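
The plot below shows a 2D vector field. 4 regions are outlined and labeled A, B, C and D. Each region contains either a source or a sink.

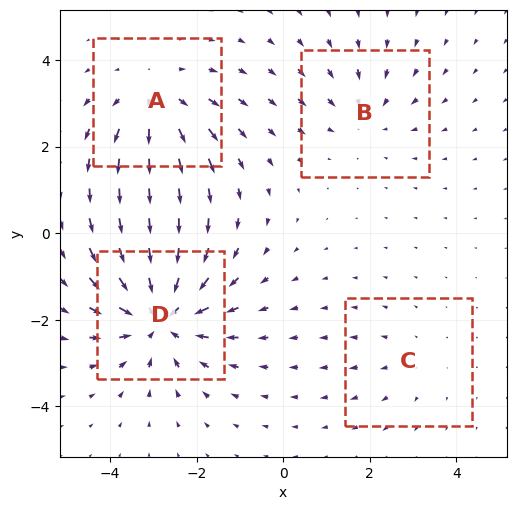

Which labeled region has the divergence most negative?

Divergence at each region's feature centre — A: about +4, B: about -3, C: about +2, D: about -6. Region D is most negative.

D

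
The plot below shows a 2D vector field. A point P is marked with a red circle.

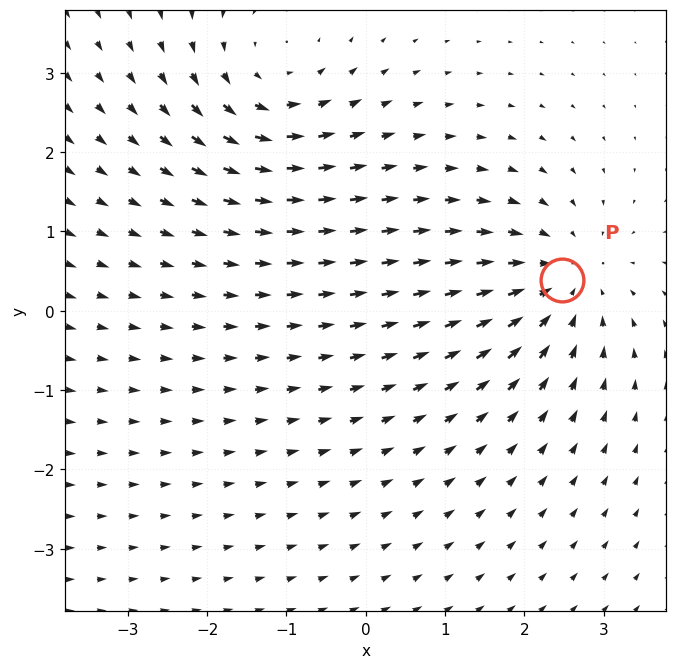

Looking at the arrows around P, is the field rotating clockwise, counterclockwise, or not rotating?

not rotating

Near P at (2.5, 0.4) the arrows show no circulation. The curl there is ≈0.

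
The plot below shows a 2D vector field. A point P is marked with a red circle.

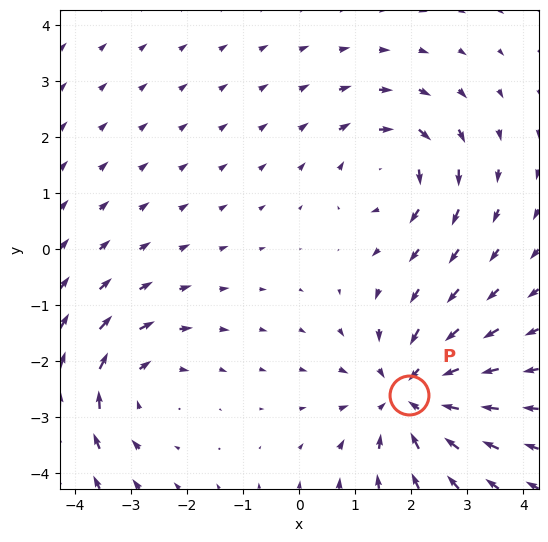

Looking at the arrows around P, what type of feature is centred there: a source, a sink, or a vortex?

sink

At P (2.0, -2.6) the arrows converge inward. Divergence about -5, curl ≈0 — negative divergence with near-zero curl is a sink.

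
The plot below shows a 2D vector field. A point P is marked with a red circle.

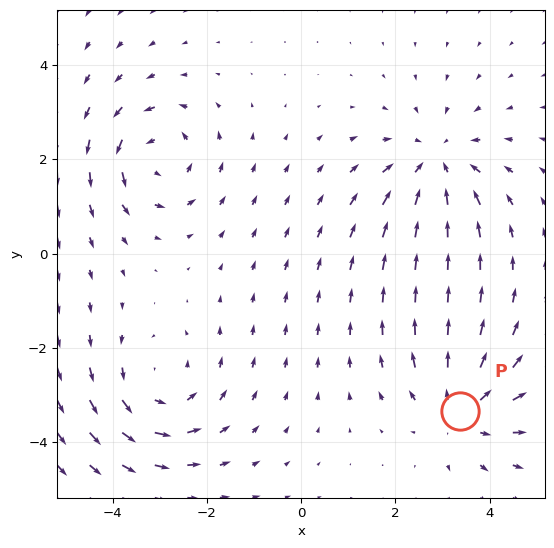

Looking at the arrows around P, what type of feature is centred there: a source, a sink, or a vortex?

source

At P (3.4, -3.3) the arrows spread outward. Divergence about +4, curl ≈0 — positive divergence with near-zero curl is a source.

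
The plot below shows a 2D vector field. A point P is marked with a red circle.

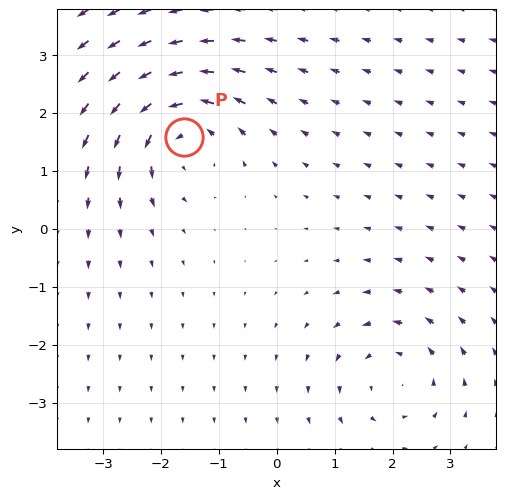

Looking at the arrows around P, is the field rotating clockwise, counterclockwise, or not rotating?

counterclockwise

Near P at (-1.6, 1.6) the arrows circulate counterclockwise. The curl (z-component) there is about +4; positive curl means counterclockwise rotation.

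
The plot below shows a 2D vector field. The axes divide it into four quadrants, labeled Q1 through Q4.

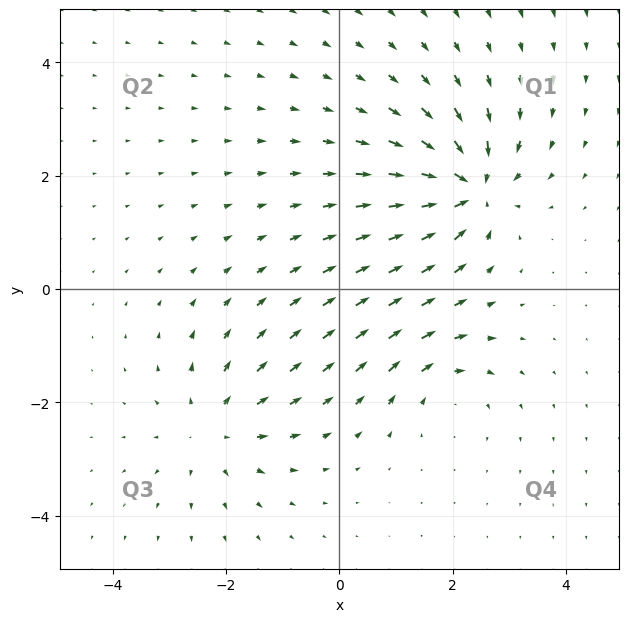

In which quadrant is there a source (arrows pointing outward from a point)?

Q3

The source sits at approximately (-2.2, -2.5), which lies in quadrant Q3. The divergence there is about +3, positive as expected for a source.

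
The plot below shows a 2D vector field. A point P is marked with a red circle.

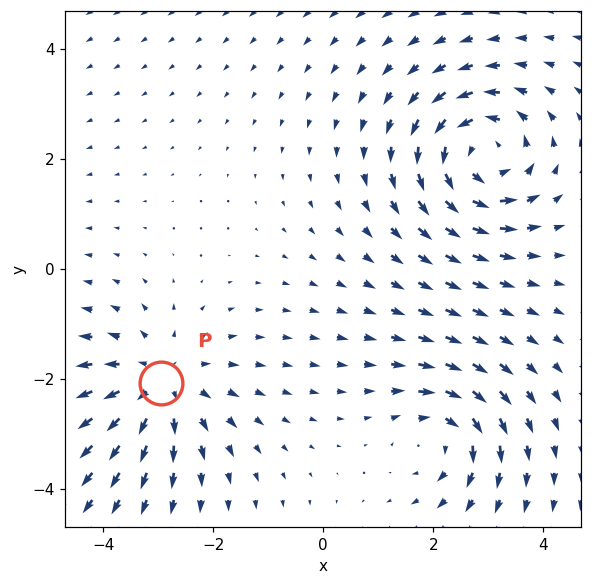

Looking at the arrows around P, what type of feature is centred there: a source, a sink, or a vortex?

source

At P (-3.0, -2.1) the arrows spread outward. Divergence about +4, curl ≈0 — positive divergence with near-zero curl is a source.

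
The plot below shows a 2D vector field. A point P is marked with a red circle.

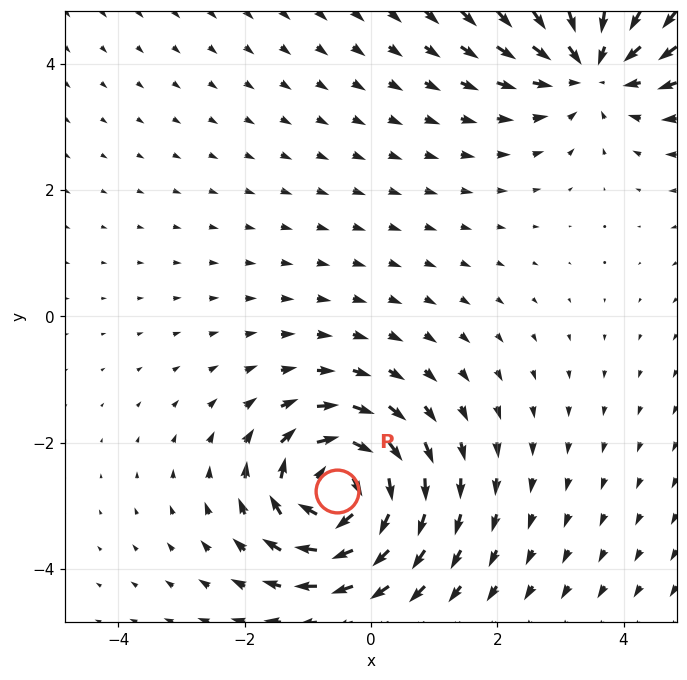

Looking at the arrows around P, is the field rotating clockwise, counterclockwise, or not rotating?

clockwise

Near P at (-0.5, -2.8) the arrows circulate clockwise. The curl (z-component) there is about -6; negative curl means clockwise rotation.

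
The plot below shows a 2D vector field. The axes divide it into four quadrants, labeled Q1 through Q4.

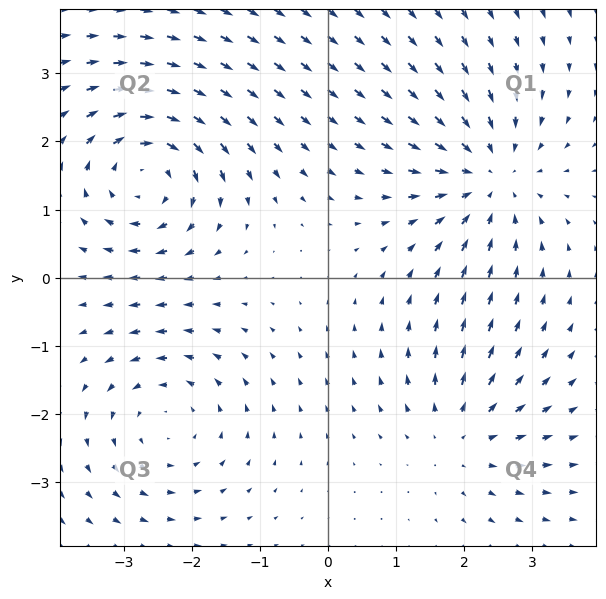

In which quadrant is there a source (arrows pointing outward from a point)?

The source sits at approximately (2.0, -2.3), which lies in quadrant Q4. The divergence there is about +3, positive as expected for a source.

Q4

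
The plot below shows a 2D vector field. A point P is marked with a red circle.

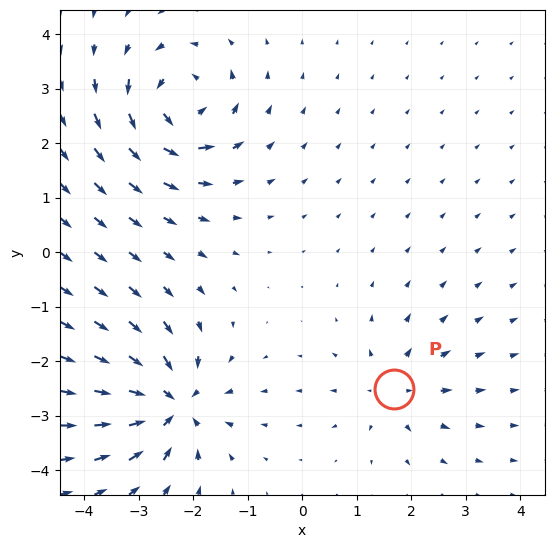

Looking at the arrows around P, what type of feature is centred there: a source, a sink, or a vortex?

source

At P (1.7, -2.5) the arrows spread outward. Divergence about +4, curl ≈0 — positive divergence with near-zero curl is a source.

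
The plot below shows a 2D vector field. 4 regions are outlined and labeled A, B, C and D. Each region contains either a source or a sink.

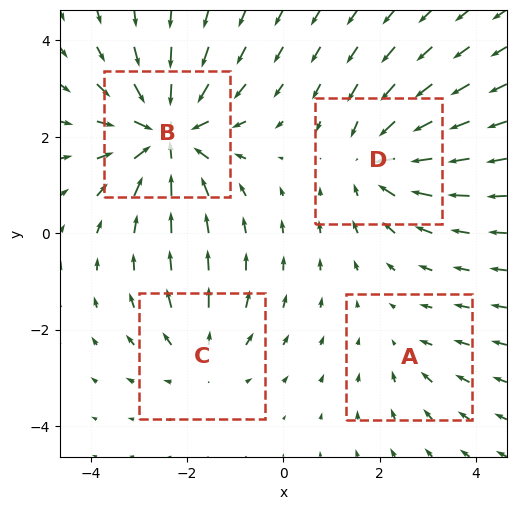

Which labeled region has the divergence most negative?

B

Divergence at each region's feature centre — A: about -2, B: about -7, C: about +3, D: about -4. Region B is most negative.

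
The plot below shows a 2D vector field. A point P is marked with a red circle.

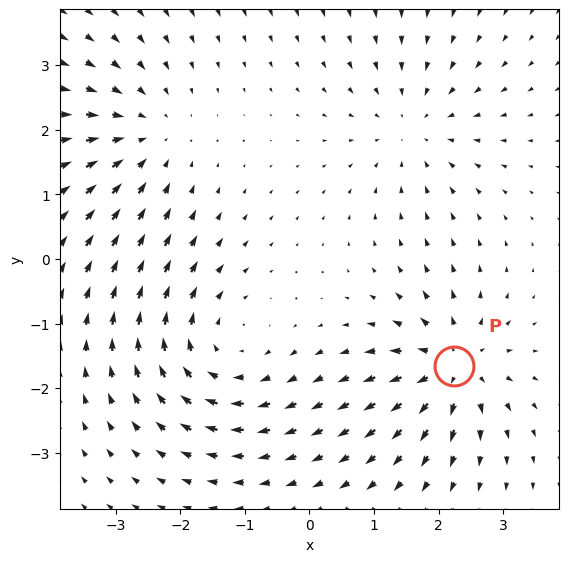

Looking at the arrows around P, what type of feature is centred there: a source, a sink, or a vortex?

source

At P (2.2, -1.7) the arrows spread outward. Divergence about +6, curl ≈0 — positive divergence with near-zero curl is a source.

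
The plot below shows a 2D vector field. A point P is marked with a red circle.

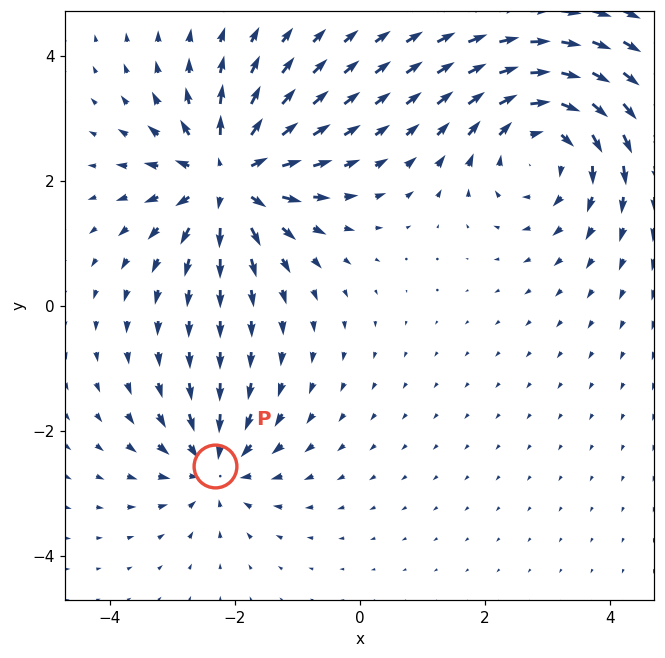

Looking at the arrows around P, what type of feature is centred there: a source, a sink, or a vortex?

At P (-2.3, -2.6) the arrows converge inward. Divergence about -4, curl ≈0 — negative divergence with near-zero curl is a sink.

sink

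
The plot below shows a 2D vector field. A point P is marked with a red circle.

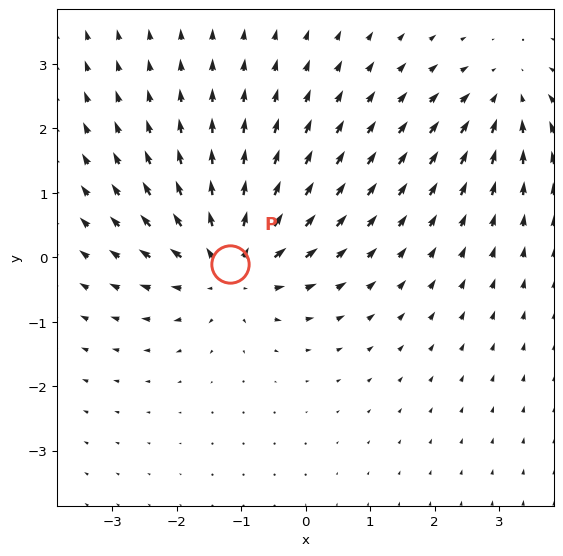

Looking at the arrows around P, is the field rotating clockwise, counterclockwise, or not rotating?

Near P at (-1.2, -0.1) the arrows show no circulation. The curl there is ≈0.

not rotating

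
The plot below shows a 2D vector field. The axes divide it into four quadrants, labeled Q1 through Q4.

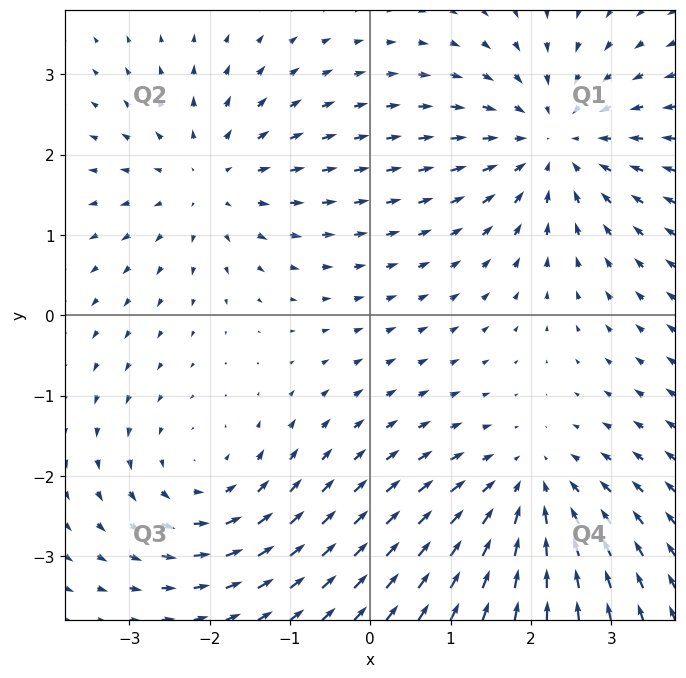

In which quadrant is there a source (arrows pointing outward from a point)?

Q2

The source sits at approximately (-2.0, 1.7), which lies in quadrant Q2. The divergence there is about +3, positive as expected for a source.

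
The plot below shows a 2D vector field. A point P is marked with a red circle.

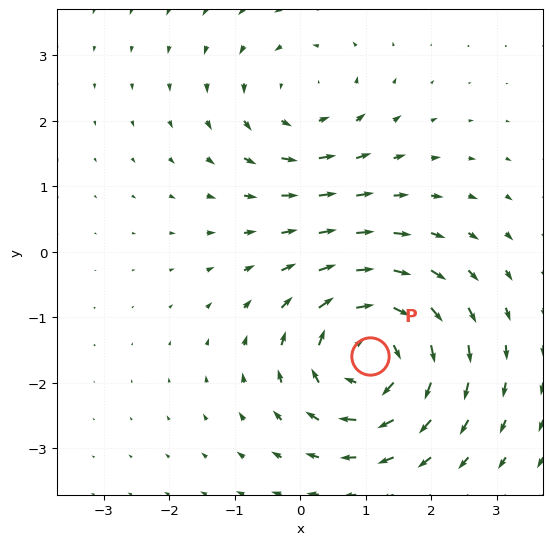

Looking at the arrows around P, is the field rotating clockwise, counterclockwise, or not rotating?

clockwise

Near P at (1.1, -1.6) the arrows circulate clockwise. The curl (z-component) there is about -5; negative curl means clockwise rotation.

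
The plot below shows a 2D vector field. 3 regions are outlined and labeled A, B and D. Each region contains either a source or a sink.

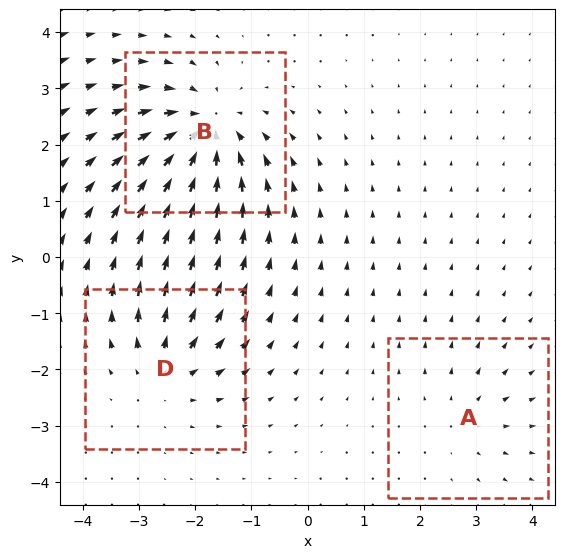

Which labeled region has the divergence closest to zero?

A

Divergence at each region's feature centre — A: about +2, B: about -6, D: about +4. Region A is closest to zero.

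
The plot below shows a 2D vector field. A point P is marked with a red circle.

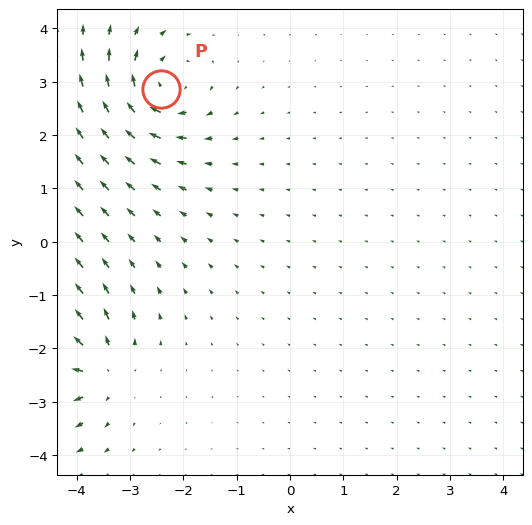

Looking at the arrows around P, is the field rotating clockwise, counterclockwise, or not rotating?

Near P at (-2.4, 2.9) the arrows circulate clockwise. The curl (z-component) there is about -5; negative curl means clockwise rotation.

clockwise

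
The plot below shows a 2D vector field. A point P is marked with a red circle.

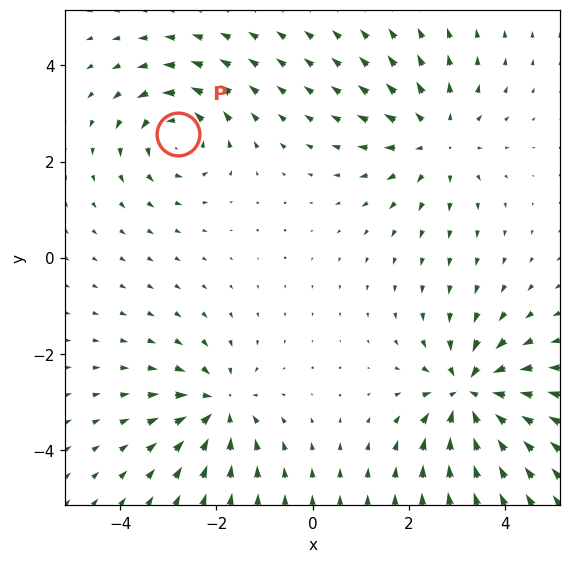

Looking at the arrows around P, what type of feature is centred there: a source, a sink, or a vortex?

At P (-2.8, 2.6) the arrows circulate counterclockwise. Divergence ≈0, curl about +5 — near-zero divergence with nonzero curl is a vortex.

vortex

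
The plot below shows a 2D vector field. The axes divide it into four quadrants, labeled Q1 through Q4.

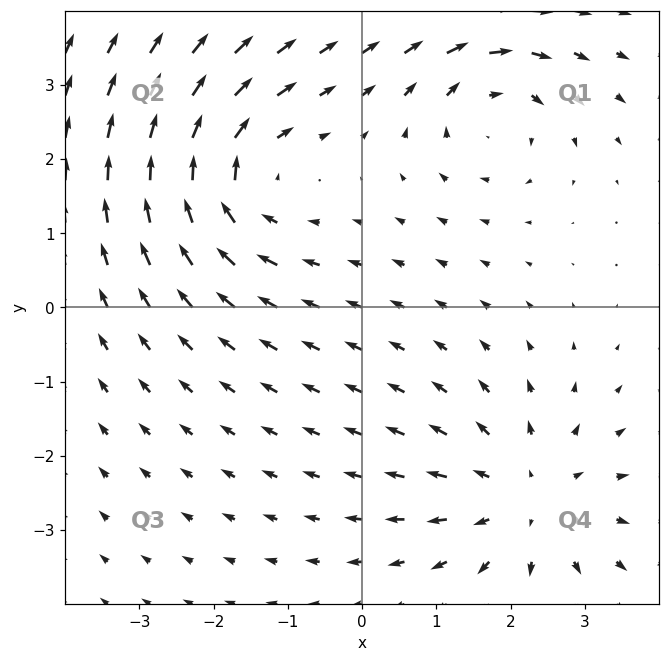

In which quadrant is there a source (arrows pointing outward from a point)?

Q4

The source sits at approximately (2.2, -2.6), which lies in quadrant Q4. The divergence there is about +4, positive as expected for a source.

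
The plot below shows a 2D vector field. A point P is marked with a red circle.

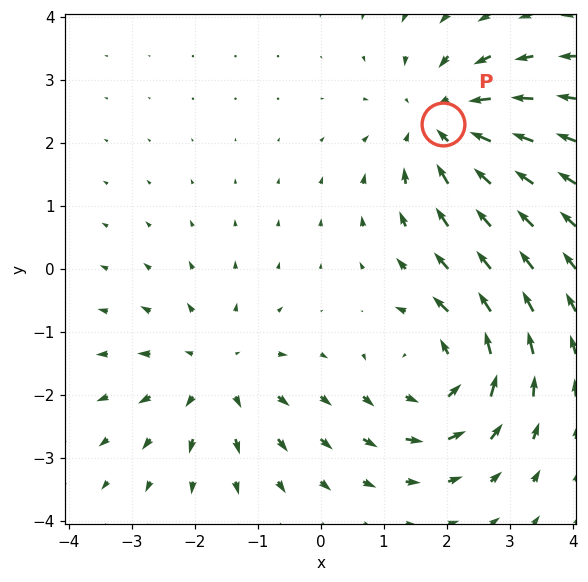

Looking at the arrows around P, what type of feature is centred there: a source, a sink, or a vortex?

sink

At P (1.9, 2.3) the arrows converge inward. Divergence about -4, curl ≈0 — negative divergence with near-zero curl is a sink.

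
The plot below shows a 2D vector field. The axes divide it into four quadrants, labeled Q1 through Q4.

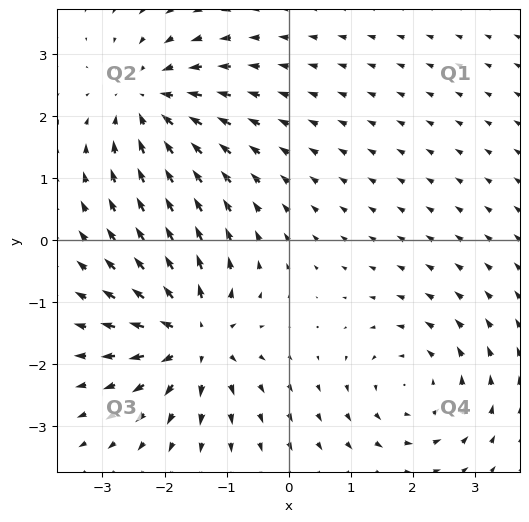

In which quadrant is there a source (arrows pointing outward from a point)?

Q3

The source sits at approximately (-1.5, -1.6), which lies in quadrant Q3. The divergence there is about +6, positive as expected for a source.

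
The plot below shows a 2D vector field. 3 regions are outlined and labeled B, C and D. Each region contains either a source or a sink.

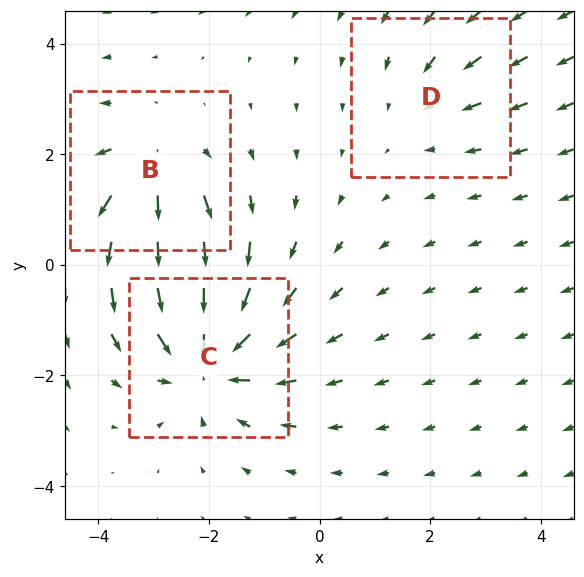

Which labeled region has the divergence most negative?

Divergence at each region's feature centre — B: about +4, C: about -5, D: about -2. Region C is most negative.

C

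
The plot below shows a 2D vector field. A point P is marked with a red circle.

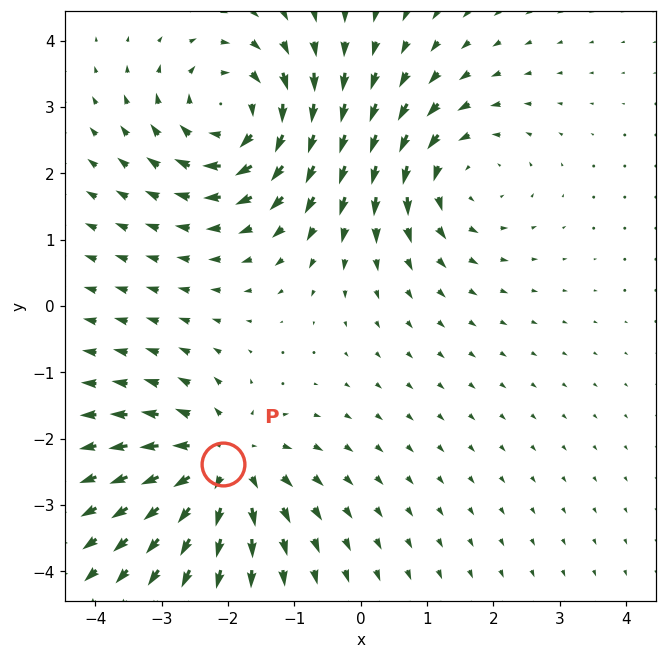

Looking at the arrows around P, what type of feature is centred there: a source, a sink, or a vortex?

source

At P (-2.1, -2.4) the arrows spread outward. Divergence about +4, curl ≈0 — positive divergence with near-zero curl is a source.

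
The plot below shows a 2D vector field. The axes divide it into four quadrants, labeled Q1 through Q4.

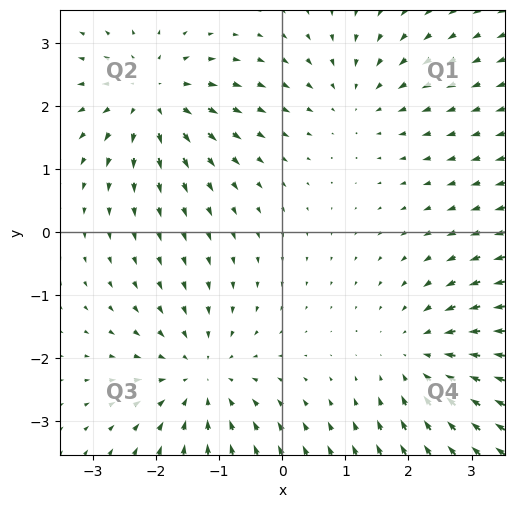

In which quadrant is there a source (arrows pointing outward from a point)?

The source sits at approximately (-2.1, 2.1), which lies in quadrant Q2. The divergence there is about +4, positive as expected for a source.

Q2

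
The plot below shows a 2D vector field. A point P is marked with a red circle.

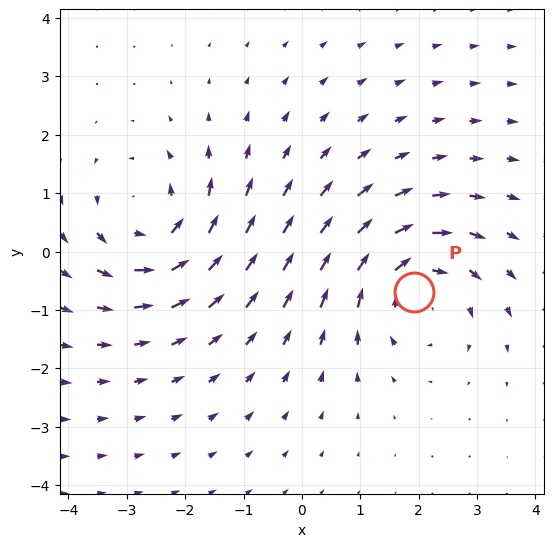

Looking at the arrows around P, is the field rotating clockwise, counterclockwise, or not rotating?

clockwise

Near P at (1.9, -0.7) the arrows circulate clockwise. The curl (z-component) there is about -4; negative curl means clockwise rotation.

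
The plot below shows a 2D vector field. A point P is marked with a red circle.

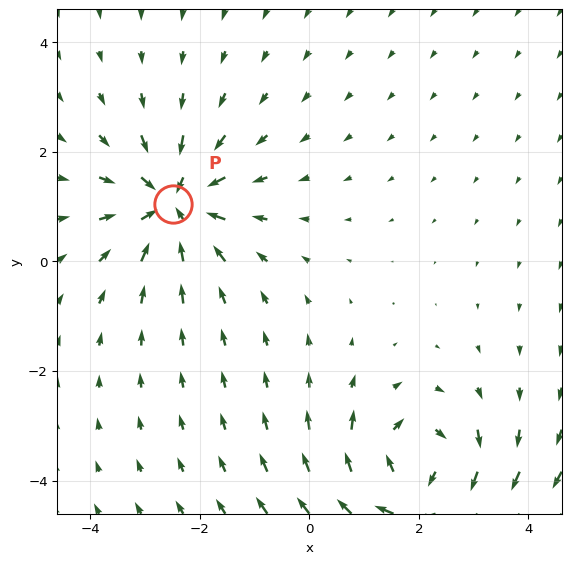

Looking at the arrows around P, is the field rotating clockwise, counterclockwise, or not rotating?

Near P at (-2.5, 1.1) the arrows show no circulation. The curl there is ≈0.

not rotating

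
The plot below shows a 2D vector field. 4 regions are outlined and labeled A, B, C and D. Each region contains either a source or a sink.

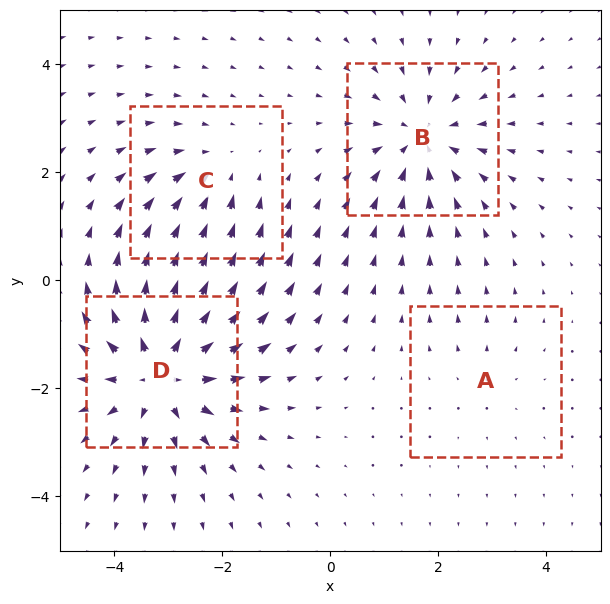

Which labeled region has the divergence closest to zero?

A

Divergence at each region's feature centre — A: about +2, B: about -5, C: about -3, D: about +6. Region A is closest to zero.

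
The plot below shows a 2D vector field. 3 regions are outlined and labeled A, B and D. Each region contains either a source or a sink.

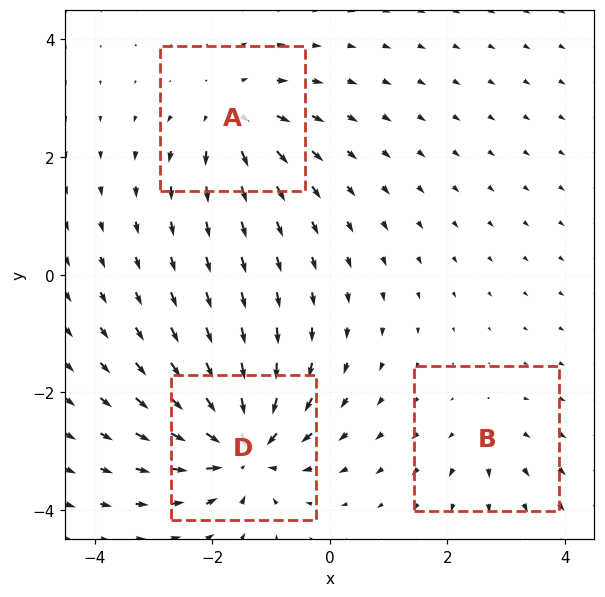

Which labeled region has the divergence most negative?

Divergence at each region's feature centre — A: about +4, B: about +2, D: about -7. Region D is most negative.

D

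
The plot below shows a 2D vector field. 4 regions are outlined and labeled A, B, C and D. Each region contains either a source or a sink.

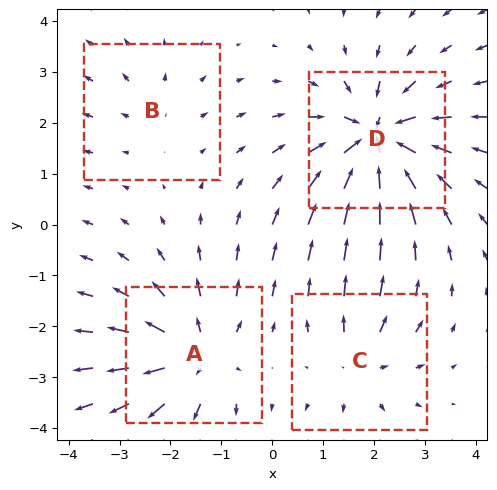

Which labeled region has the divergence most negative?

D

Divergence at each region's feature centre — A: about +6, B: about +2, C: about +4, D: about -8. Region D is most negative.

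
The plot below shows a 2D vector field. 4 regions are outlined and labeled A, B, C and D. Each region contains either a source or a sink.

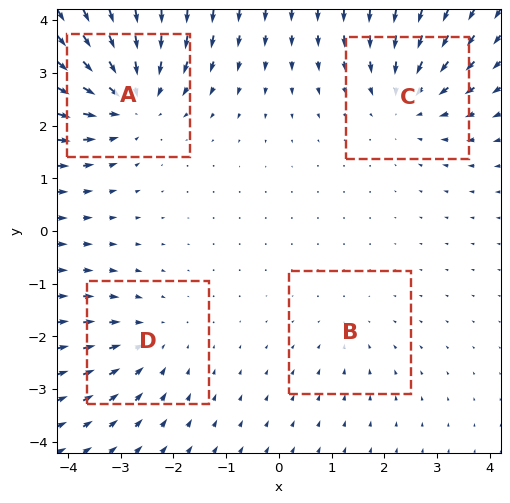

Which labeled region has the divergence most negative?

Divergence at each region's feature centre — A: about -5, B: about -2, C: about -4, D: about -3. Region A is most negative.

A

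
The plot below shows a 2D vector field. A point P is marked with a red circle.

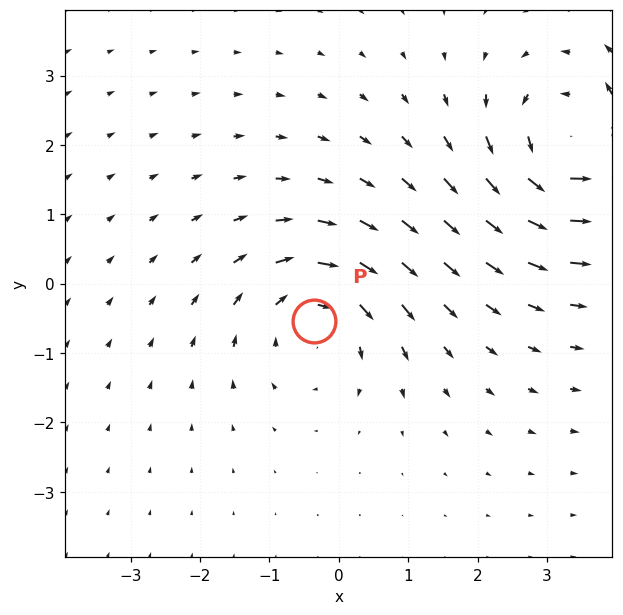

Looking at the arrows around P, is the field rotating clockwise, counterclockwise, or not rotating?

clockwise

Near P at (-0.4, -0.5) the arrows circulate clockwise. The curl (z-component) there is about -4; negative curl means clockwise rotation.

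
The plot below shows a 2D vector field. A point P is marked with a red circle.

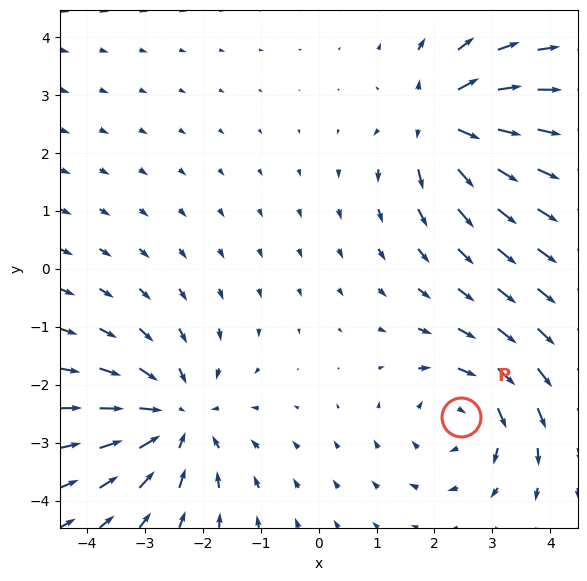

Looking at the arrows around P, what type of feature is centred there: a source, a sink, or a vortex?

At P (2.5, -2.6) the arrows circulate clockwise. Divergence ≈0, curl about -4 — near-zero divergence with nonzero curl is a vortex.

vortex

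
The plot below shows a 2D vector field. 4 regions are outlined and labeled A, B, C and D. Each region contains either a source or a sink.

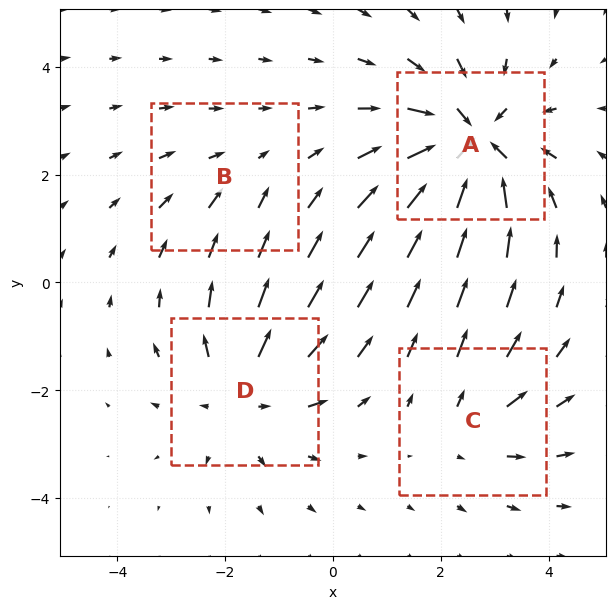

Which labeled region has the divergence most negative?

A

Divergence at each region's feature centre — A: about -6, B: about -2, C: about +3, D: about +4. Region A is most negative.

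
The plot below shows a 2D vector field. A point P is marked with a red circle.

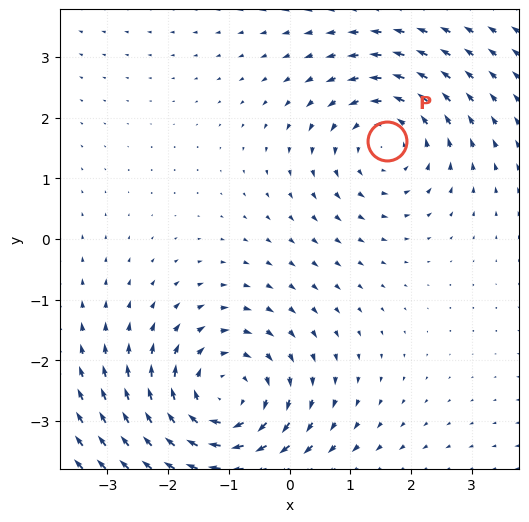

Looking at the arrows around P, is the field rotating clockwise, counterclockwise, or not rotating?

counterclockwise

Near P at (1.6, 1.6) the arrows circulate counterclockwise. The curl (z-component) there is about +3; positive curl means counterclockwise rotation.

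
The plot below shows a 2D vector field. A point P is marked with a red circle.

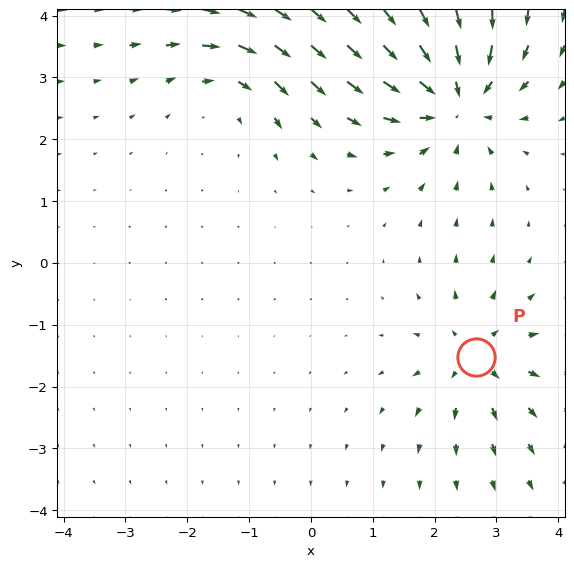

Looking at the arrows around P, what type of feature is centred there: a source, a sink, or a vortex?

source

At P (2.7, -1.5) the arrows spread outward. Divergence about +4, curl ≈0 — positive divergence with near-zero curl is a source.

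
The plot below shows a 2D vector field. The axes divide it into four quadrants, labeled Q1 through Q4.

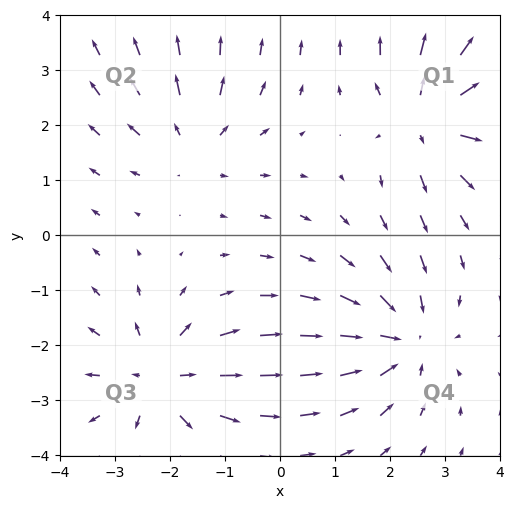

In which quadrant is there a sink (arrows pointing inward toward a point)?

Q4

The sink sits at approximately (2.2, -1.9), which lies in quadrant Q4. The divergence there is about -5, negative as expected for a sink.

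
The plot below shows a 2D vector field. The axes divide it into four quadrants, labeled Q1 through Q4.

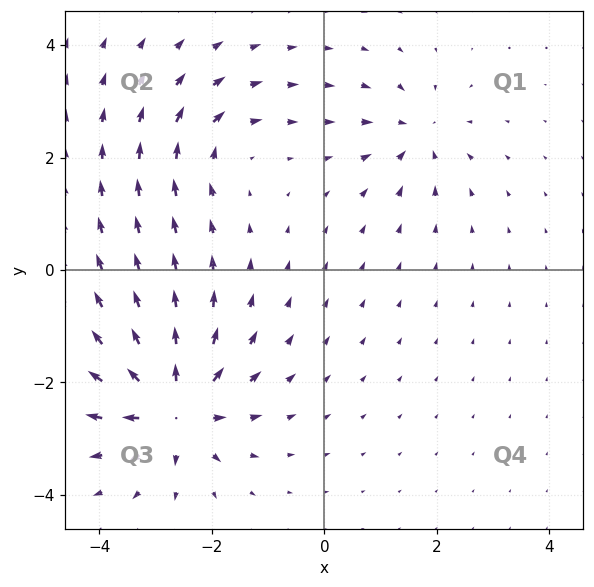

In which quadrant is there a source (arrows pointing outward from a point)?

Q3

The source sits at approximately (-2.7, -2.4), which lies in quadrant Q3. The divergence there is about +6, positive as expected for a source.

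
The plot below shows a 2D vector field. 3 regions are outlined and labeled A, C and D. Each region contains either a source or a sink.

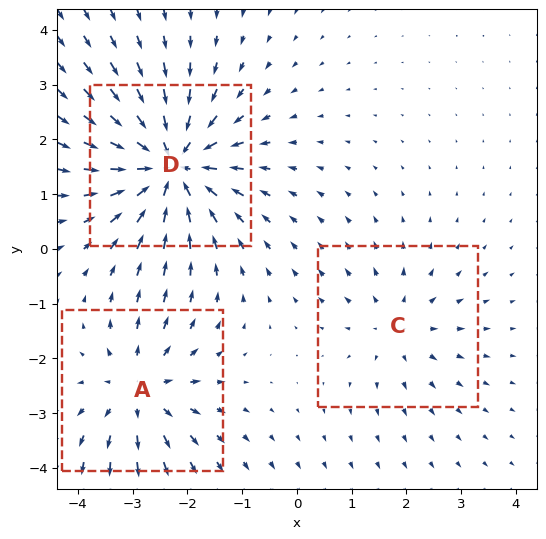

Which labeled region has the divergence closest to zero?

Divergence at each region's feature centre — A: about +3, C: about +2, D: about -5. Region C is closest to zero.

C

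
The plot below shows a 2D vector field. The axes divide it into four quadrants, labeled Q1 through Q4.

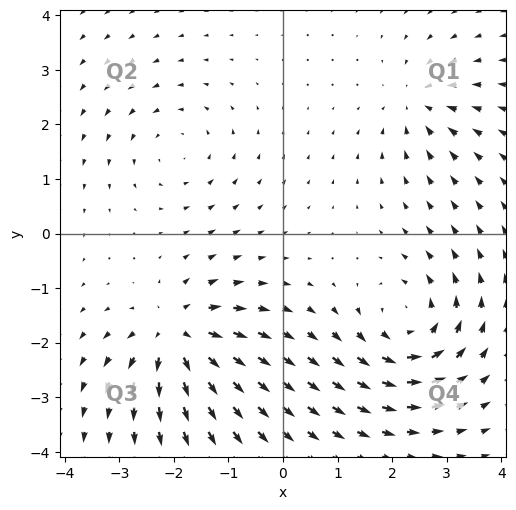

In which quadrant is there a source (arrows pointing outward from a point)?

Q3

The source sits at approximately (-1.9, -1.9), which lies in quadrant Q3. The divergence there is about +6, positive as expected for a source.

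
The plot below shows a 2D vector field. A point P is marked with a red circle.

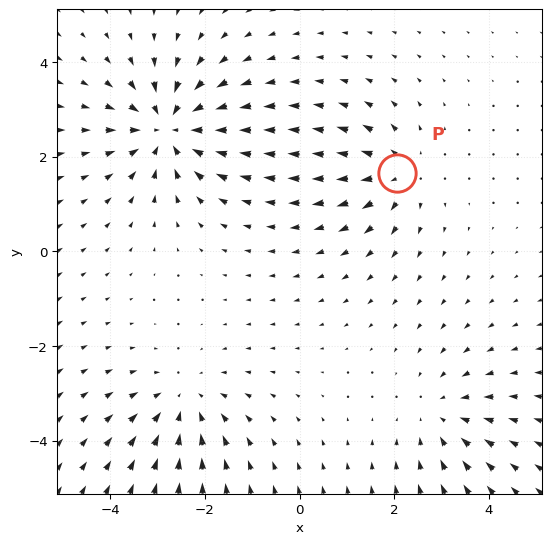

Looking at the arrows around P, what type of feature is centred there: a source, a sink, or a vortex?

source

At P (2.1, 1.7) the arrows spread outward. Divergence about +4, curl ≈0 — positive divergence with near-zero curl is a source.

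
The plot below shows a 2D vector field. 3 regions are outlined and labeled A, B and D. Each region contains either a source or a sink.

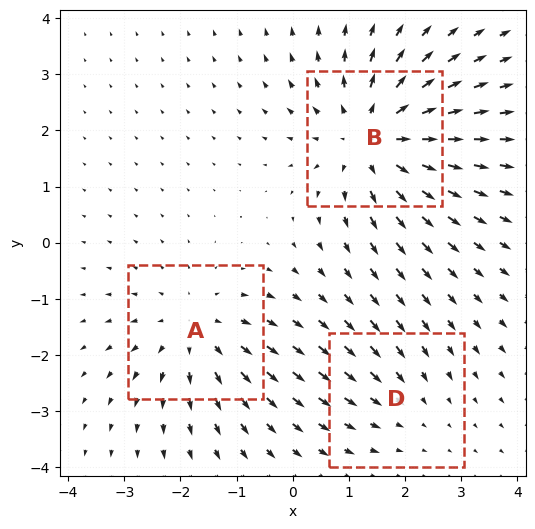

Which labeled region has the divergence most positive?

B

Divergence at each region's feature centre — A: about +3, B: about +4, D: about -2. Region B is most positive.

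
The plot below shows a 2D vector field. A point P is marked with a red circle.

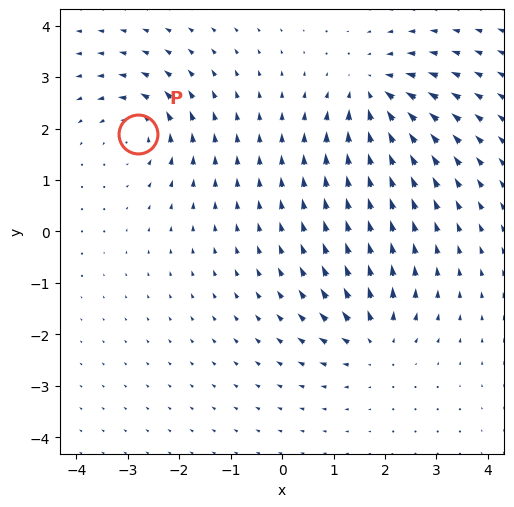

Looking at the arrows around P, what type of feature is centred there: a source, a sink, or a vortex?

At P (-2.8, 1.9) the arrows circulate counterclockwise. Divergence ≈0, curl about +4 — near-zero divergence with nonzero curl is a vortex.

vortex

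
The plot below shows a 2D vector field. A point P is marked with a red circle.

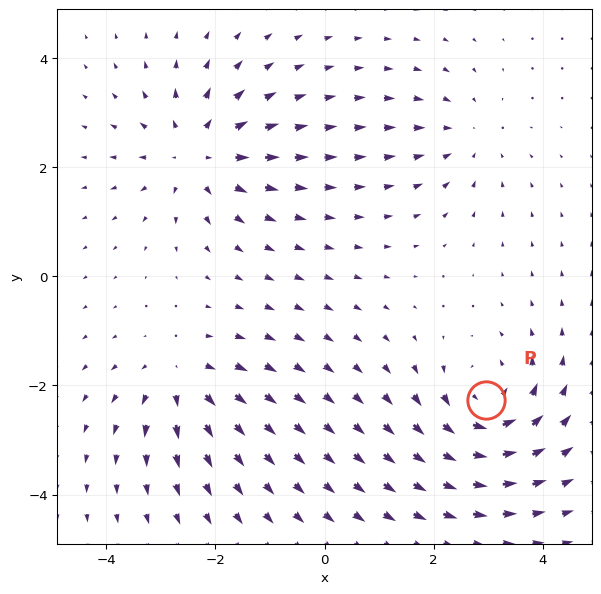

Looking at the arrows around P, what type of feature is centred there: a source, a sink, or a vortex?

At P (3.0, -2.3) the arrows circulate counterclockwise. Divergence ≈0, curl about +4 — near-zero divergence with nonzero curl is a vortex.

vortex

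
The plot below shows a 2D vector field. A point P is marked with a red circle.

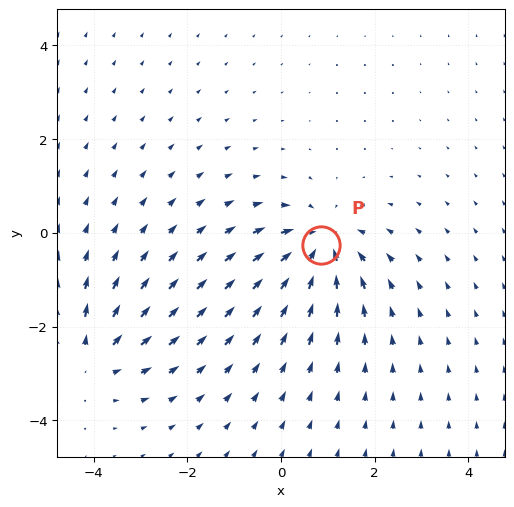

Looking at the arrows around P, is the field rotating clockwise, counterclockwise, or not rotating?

not rotating

Near P at (0.8, -0.3) the arrows show no circulation. The curl there is ≈0.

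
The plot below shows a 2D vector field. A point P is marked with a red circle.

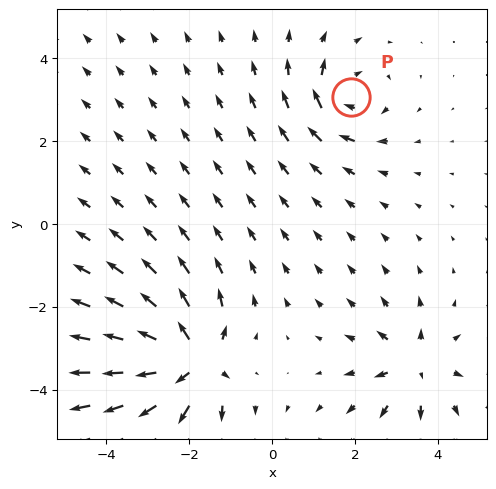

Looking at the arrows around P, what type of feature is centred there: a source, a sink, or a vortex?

At P (1.9, 3.1) the arrows circulate clockwise. Divergence ≈0, curl about -4 — near-zero divergence with nonzero curl is a vortex.

vortex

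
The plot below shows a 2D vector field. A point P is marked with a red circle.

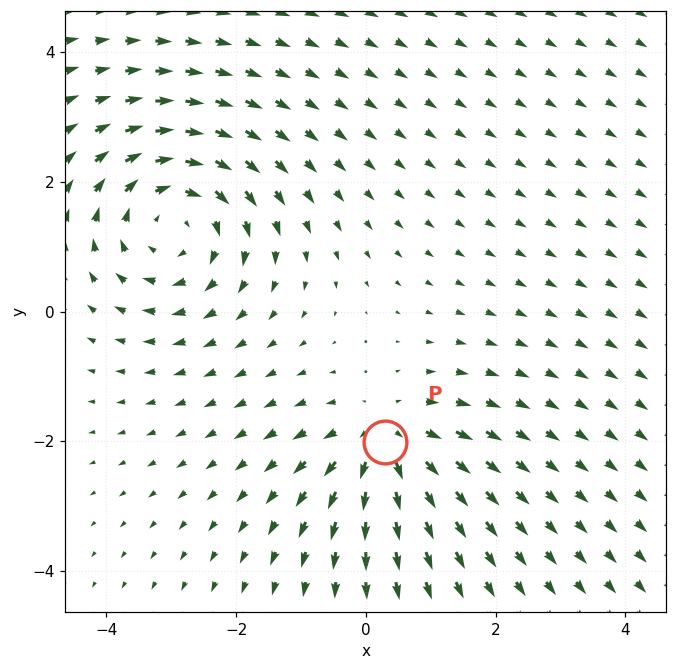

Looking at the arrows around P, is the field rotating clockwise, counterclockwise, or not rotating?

Near P at (0.3, -2.0) the arrows show no circulation. The curl there is ≈0.

not rotating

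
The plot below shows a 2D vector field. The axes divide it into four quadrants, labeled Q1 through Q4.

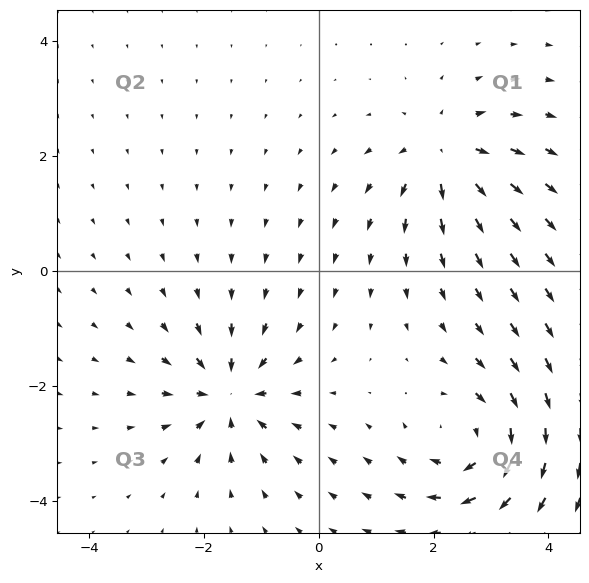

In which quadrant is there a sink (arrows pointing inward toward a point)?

Q3

The sink sits at approximately (-1.6, -2.2), which lies in quadrant Q3. The divergence there is about -5, negative as expected for a sink.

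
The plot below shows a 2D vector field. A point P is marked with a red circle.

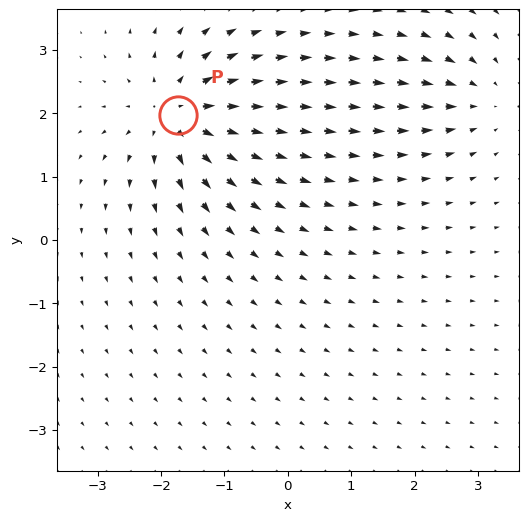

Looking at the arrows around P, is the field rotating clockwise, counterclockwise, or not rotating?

Near P at (-1.7, 2.0) the arrows show no circulation. The curl there is ≈0.

not rotating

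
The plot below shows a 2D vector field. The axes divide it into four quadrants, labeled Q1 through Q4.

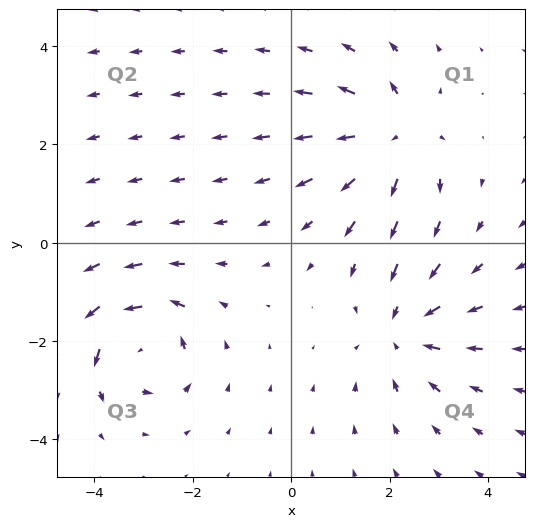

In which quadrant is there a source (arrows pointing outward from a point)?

The source sits at approximately (2.1, 2.2), which lies in quadrant Q1. The divergence there is about +6, positive as expected for a source.

Q1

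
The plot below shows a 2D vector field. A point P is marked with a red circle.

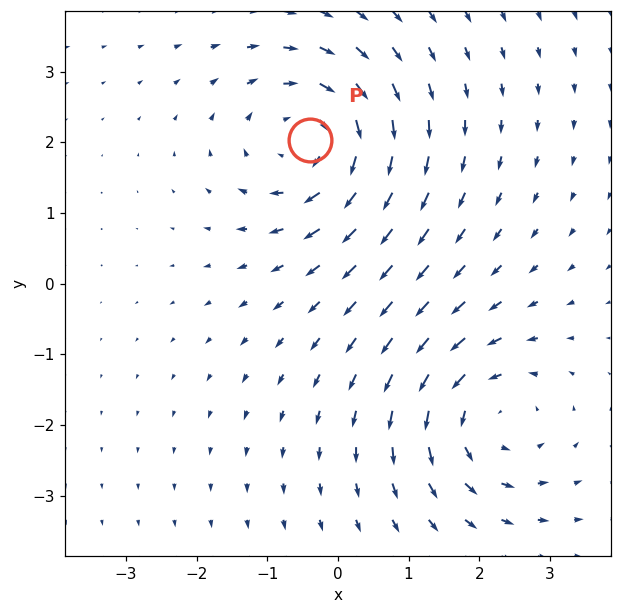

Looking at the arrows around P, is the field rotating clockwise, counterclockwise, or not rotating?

Near P at (-0.4, 2.0) the arrows circulate clockwise. The curl (z-component) there is about -4; negative curl means clockwise rotation.

clockwise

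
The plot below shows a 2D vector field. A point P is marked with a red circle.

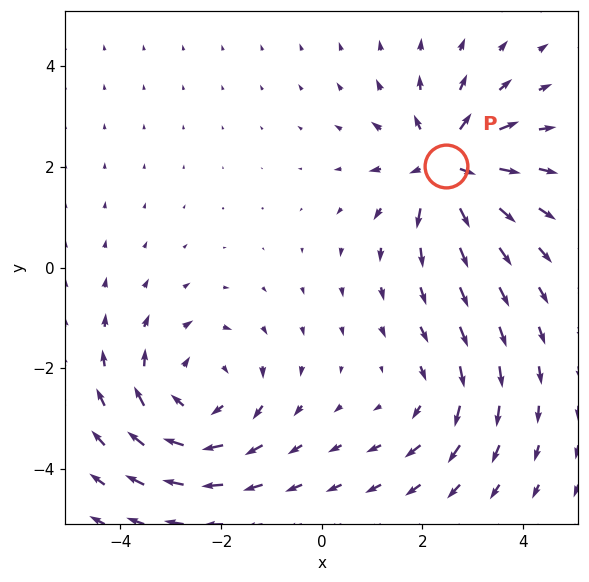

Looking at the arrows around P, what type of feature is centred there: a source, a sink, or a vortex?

source

At P (2.5, 2.0) the arrows spread outward. Divergence about +5, curl ≈0 — positive divergence with near-zero curl is a source.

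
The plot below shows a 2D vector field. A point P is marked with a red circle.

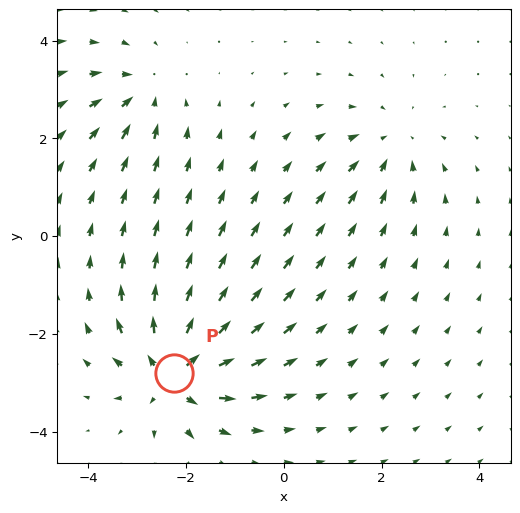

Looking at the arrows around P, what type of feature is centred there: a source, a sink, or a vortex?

At P (-2.3, -2.8) the arrows spread outward. Divergence about +6, curl ≈0 — positive divergence with near-zero curl is a source.

source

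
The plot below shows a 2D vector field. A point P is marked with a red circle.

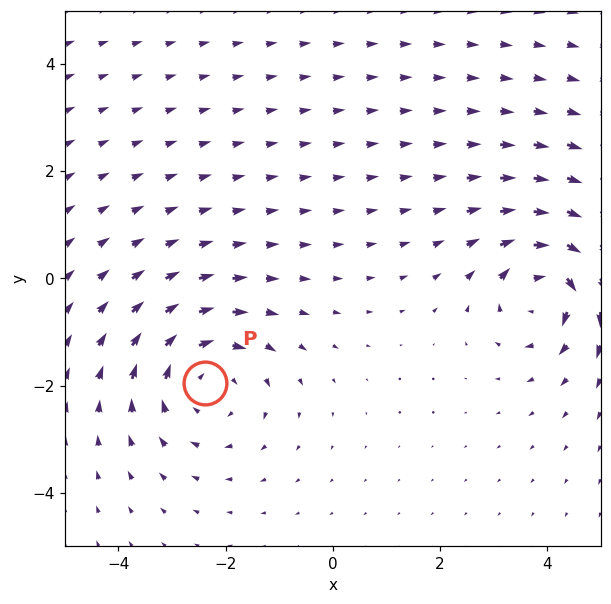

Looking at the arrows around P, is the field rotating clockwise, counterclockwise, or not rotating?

Near P at (-2.4, -1.9) the arrows circulate clockwise. The curl (z-component) there is about -4; negative curl means clockwise rotation.

clockwise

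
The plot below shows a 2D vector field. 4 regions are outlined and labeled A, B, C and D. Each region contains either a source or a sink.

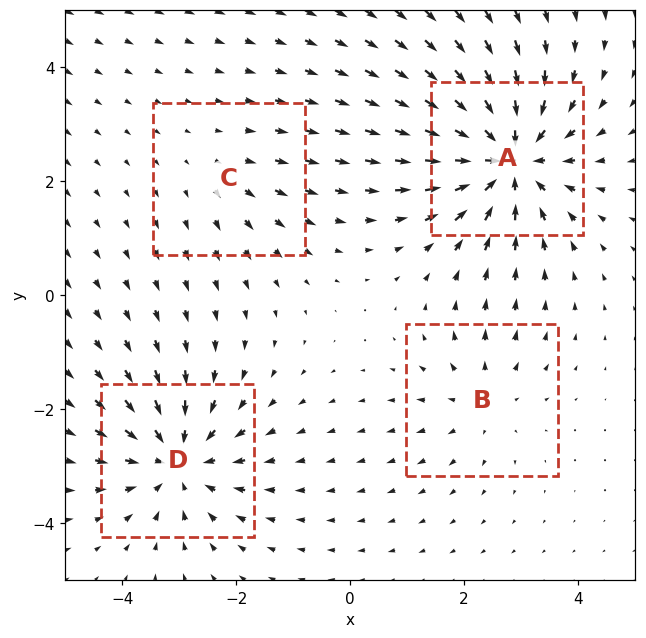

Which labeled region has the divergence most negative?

Divergence at each region's feature centre — A: about -7, B: about +3, C: about +2, D: about -5. Region A is most negative.

A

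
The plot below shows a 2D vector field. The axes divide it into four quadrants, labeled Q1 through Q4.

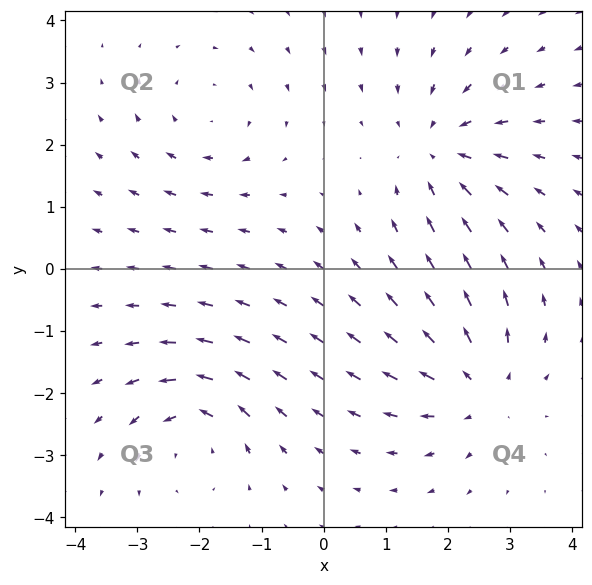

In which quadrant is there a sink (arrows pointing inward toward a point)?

Q1

The sink sits at approximately (1.9, 1.9), which lies in quadrant Q1. The divergence there is about -5, negative as expected for a sink.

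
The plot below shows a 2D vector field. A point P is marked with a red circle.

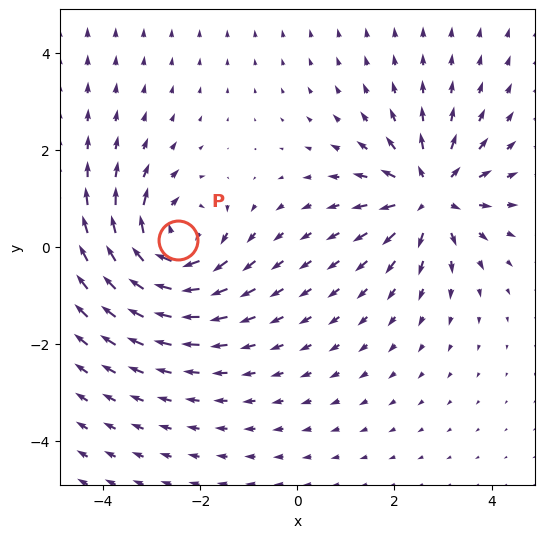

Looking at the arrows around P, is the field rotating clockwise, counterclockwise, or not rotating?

clockwise

Near P at (-2.5, 0.1) the arrows circulate clockwise. The curl (z-component) there is about -5; negative curl means clockwise rotation.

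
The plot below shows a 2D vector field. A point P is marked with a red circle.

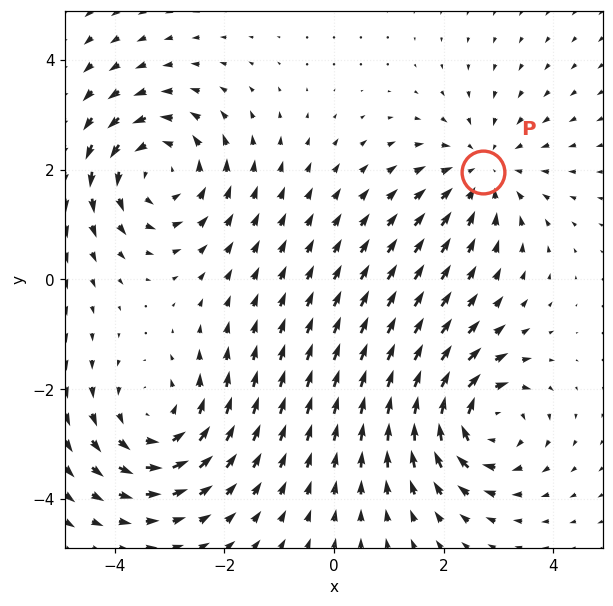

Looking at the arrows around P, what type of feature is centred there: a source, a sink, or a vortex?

sink

At P (2.7, 2.0) the arrows converge inward. Divergence about -2, curl ≈0 — negative divergence with near-zero curl is a sink.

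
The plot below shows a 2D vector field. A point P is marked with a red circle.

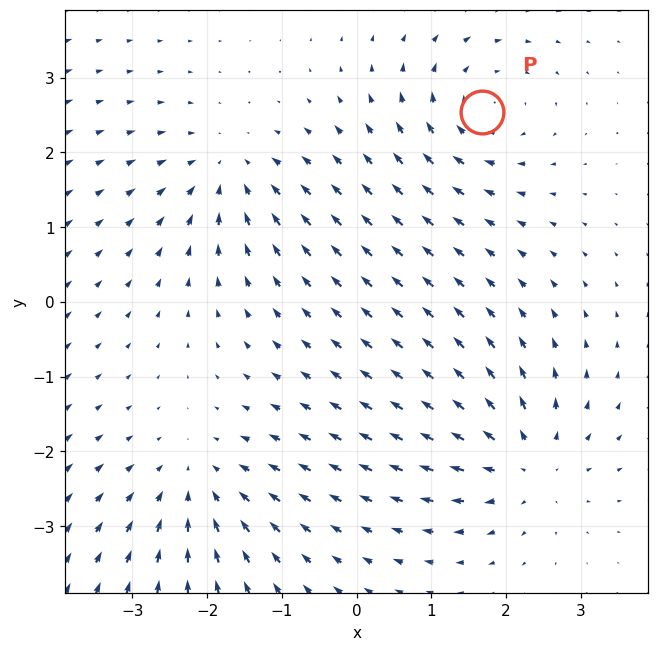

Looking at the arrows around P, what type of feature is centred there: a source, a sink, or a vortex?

At P (1.7, 2.5) the arrows circulate clockwise. Divergence ≈0, curl about -5 — near-zero divergence with nonzero curl is a vortex.

vortex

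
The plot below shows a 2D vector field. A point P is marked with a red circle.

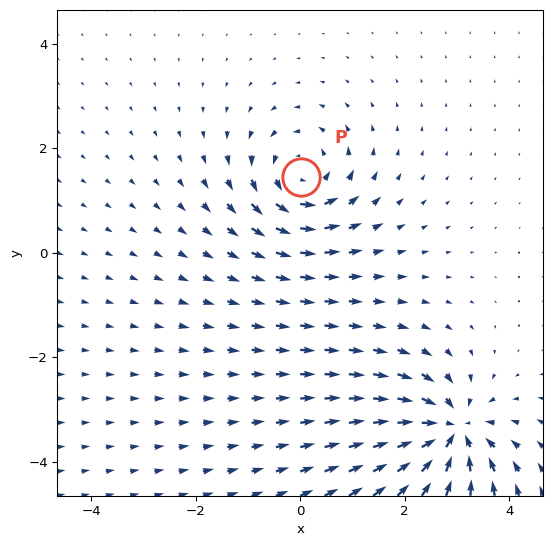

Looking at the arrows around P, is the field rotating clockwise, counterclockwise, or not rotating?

counterclockwise

Near P at (0.0, 1.4) the arrows circulate counterclockwise. The curl (z-component) there is about +4; positive curl means counterclockwise rotation.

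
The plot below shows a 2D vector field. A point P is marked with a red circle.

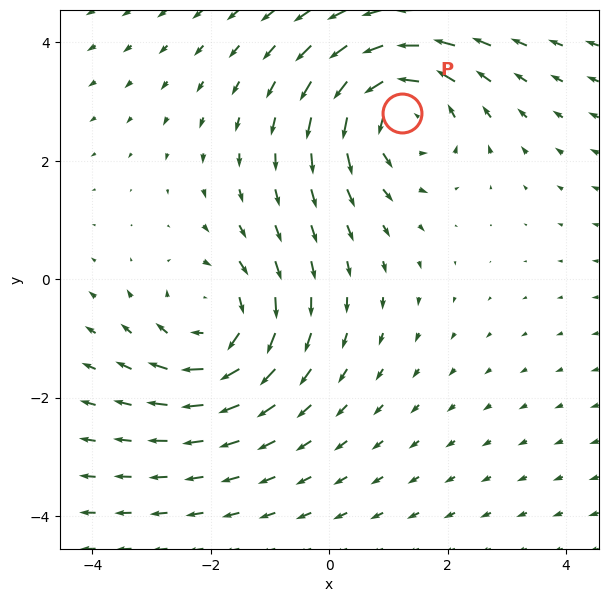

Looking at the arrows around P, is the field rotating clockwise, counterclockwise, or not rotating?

Near P at (1.2, 2.8) the arrows circulate counterclockwise. The curl (z-component) there is about +4; positive curl means counterclockwise rotation.

counterclockwise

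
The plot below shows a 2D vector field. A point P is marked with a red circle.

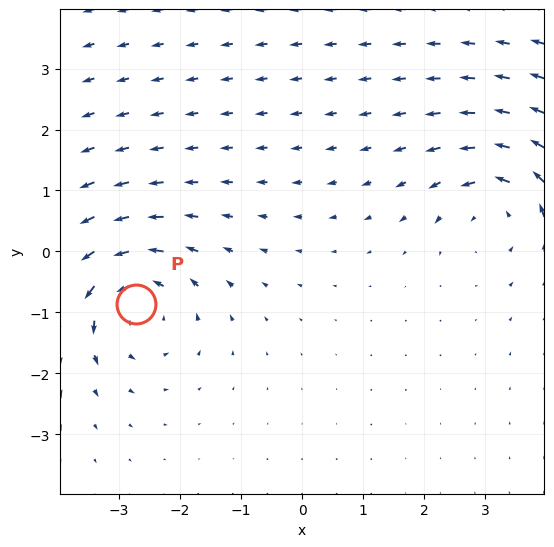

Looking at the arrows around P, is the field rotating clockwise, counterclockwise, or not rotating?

counterclockwise

Near P at (-2.7, -0.9) the arrows circulate counterclockwise. The curl (z-component) there is about +4; positive curl means counterclockwise rotation.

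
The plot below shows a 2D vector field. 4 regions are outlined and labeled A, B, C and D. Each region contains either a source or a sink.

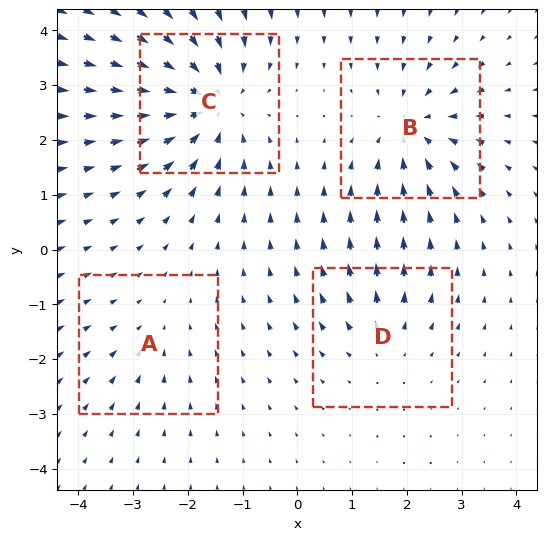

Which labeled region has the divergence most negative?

C

Divergence at each region's feature centre — A: about -2, B: about -5, C: about -7, D: about +3. Region C is most negative.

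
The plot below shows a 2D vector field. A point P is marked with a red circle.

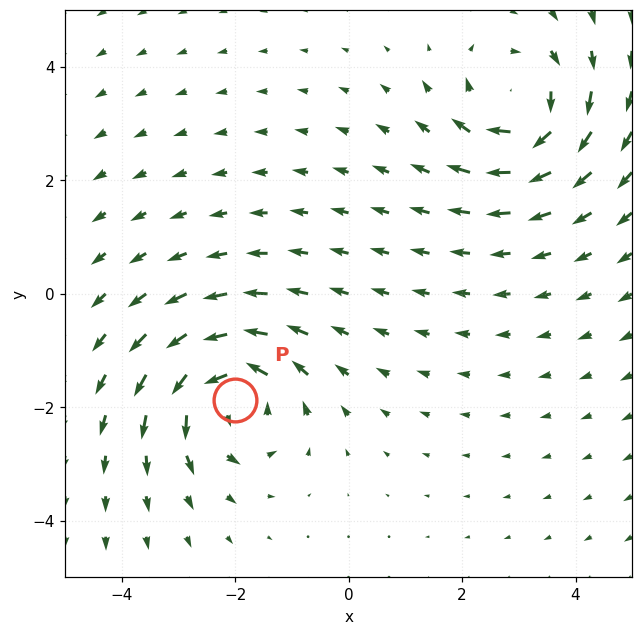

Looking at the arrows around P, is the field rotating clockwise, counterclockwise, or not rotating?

counterclockwise

Near P at (-2.0, -1.9) the arrows circulate counterclockwise. The curl (z-component) there is about +6; positive curl means counterclockwise rotation.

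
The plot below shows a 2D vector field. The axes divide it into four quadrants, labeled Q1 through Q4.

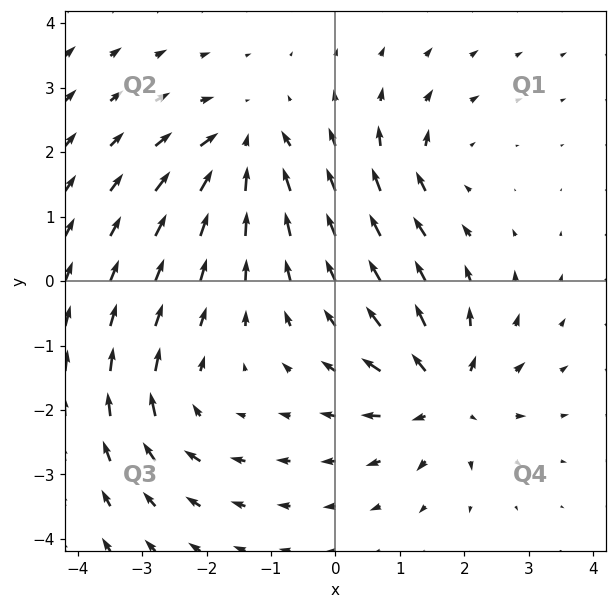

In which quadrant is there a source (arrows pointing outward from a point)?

Q4

The source sits at approximately (1.7, -1.8), which lies in quadrant Q4. The divergence there is about +6, positive as expected for a source.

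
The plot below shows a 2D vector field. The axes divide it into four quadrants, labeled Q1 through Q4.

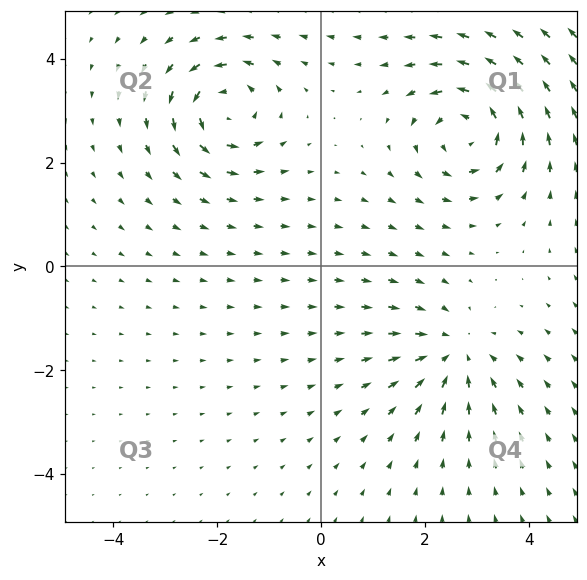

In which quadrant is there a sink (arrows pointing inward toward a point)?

The sink sits at approximately (2.6, -1.7), which lies in quadrant Q4. The divergence there is about -3, negative as expected for a sink.

Q4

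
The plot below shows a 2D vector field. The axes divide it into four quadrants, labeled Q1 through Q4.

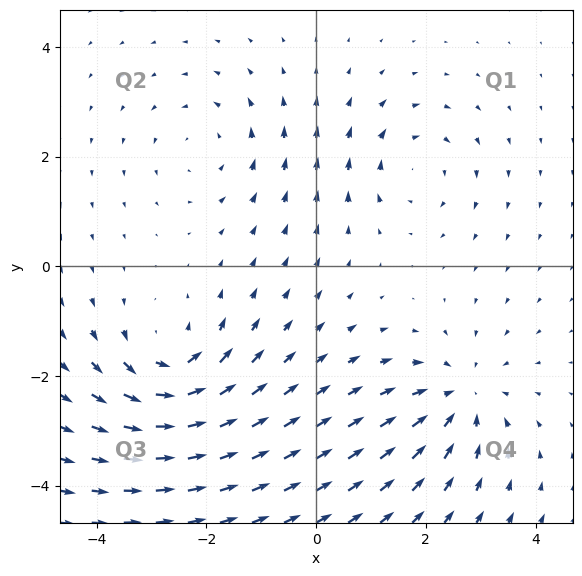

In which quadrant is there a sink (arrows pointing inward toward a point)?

The sink sits at approximately (2.6, -2.4), which lies in quadrant Q4. The divergence there is about -4, negative as expected for a sink.

Q4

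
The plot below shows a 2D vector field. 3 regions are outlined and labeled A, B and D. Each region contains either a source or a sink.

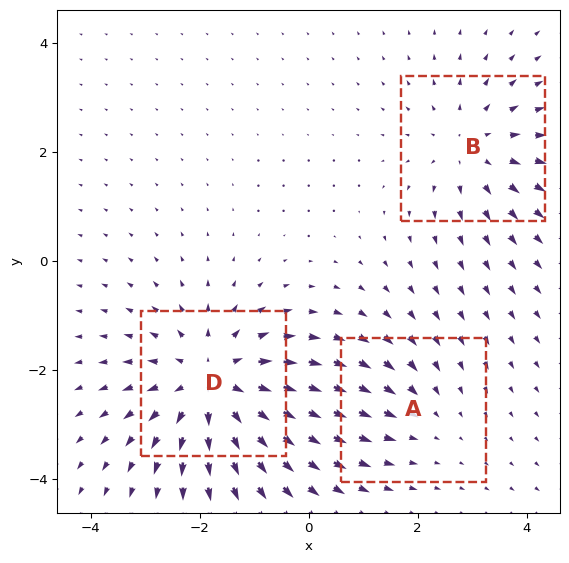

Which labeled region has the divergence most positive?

D

Divergence at each region's feature centre — A: about -2, B: about +3, D: about +4. Region D is most positive.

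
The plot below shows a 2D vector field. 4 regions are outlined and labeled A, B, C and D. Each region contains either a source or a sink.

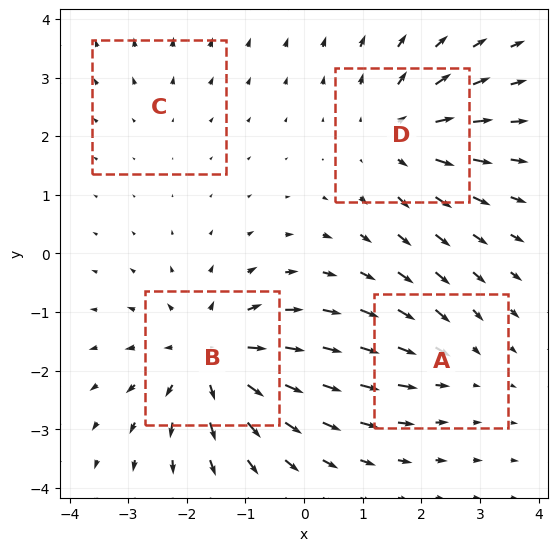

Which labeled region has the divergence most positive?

Divergence at each region's feature centre — A: about -3, B: about +6, C: about +2, D: about +5. Region B is most positive.

B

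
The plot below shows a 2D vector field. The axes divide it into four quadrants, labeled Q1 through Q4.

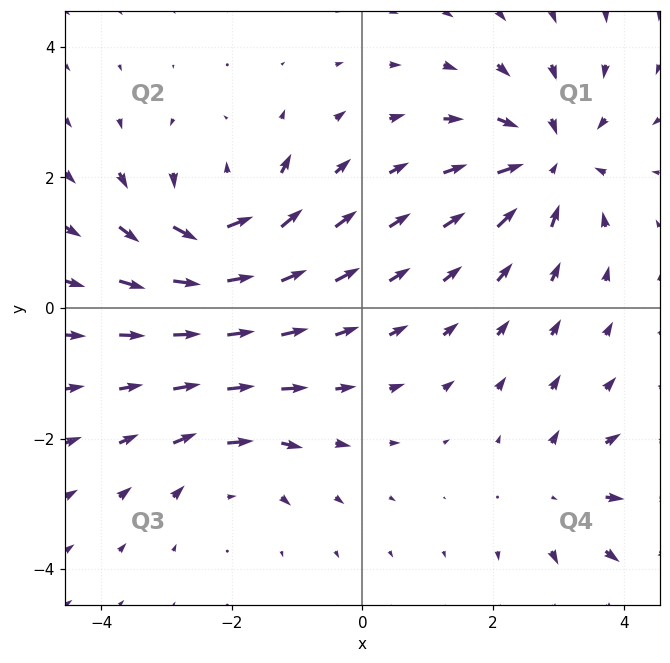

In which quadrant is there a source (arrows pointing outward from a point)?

The source sits at approximately (3.0, -2.8), which lies in quadrant Q4. The divergence there is about +3, positive as expected for a source.

Q4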